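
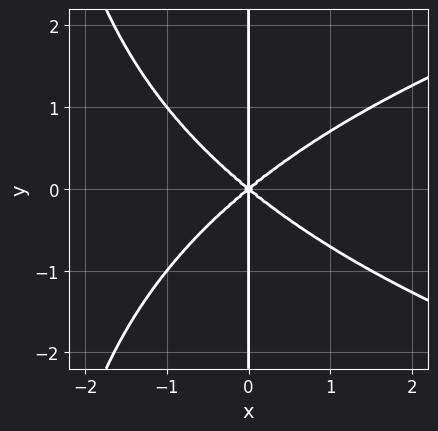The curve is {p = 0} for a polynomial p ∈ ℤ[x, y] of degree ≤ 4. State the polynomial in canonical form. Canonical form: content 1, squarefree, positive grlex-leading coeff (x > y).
x^2*y^2 - 2*x^3 + 3*x*y^2

1. deg p = 4. No degree-3 curve has this shape.
2. Symmetries: it's symmetric under y → −y, forcing even powers of y.
3. Checking where it meets the axes: it meets the x-axis at x = 0 (among the integer gridlines); the visible y-axis segment lies entirely on the curve.
4. Assembling these constraints gives the stated polynomial.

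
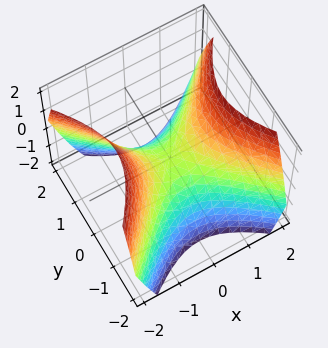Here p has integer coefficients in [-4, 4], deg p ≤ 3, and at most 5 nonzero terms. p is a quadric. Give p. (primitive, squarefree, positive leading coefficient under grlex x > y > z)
x^2 - y^2 - z

1. The degree is 2 — a hyperbolic paraboloid; a quadric.
2. Symmetries: it's symmetric under x → −x, forcing even powers of x; mirror symmetry y ↦ −y ⇒ only even powers of y.
3. Against the integer gridlines: it meets the z-axis at z = 0 (among the integer gridlines); one x-axis crossing is at x = 0.
4. Solving for integer coefficients yields p as stated.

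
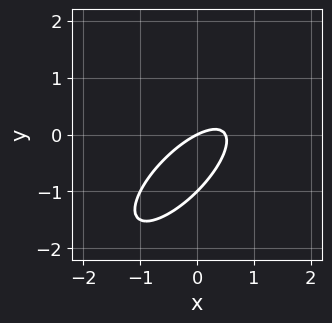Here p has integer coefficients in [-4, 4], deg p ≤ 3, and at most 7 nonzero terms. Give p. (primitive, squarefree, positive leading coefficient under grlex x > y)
1. Degree: the shape is more complex than any degree-1 curve, so deg p = 2.
2. From the axis intercepts and sections: it crosses the x-axis at the gridline x = 0; among the integer gridlines, it crosses the y-axis at y ∈ {-1, 0}.
3. These observations pin down the coefficients.

2*x^2 - 3*x*y + 2*y^2 - x + 2*y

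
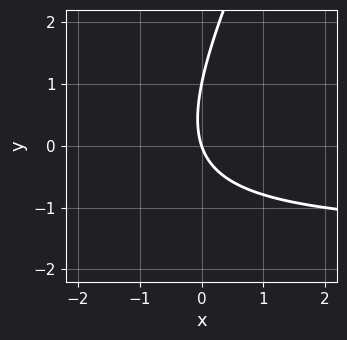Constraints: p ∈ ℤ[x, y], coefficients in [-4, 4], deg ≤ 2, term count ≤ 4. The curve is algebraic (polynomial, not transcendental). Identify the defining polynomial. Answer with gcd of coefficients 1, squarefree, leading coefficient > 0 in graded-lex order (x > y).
2*x*y - y^2 + 3*x + y

deg p = 2.
Against the integer gridlines: among the integer gridlines, it crosses the y-axis at y ∈ {0, 1}; it meets the x-axis at x = 0 (among the integer gridlines).
Matching integer coefficients to the picture gives p.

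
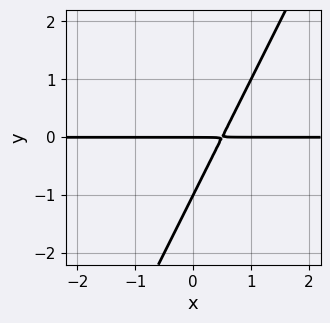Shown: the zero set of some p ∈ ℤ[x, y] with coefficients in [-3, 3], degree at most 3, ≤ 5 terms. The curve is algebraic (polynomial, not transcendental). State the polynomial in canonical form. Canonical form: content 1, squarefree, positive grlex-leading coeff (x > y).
deg p = 2.
Reading off the gridlines: every point of the x-axis in the box is on the curve; the y-axis gridline crossings are at y ∈ {-1, 0}.
Solving for integer coefficients yields p as stated.

2*x*y - y^2 - y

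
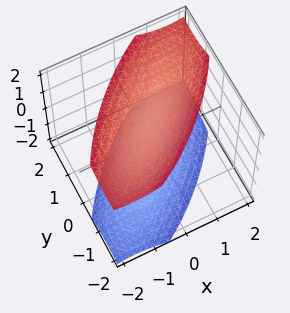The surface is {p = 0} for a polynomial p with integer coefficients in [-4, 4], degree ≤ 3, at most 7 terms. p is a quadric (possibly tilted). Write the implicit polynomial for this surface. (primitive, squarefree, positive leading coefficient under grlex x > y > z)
(a) The picture has 2 separate pieces. Treating them together as one polynomial.
(b) Degree: the shape is more complex than any degree-1 surface, so deg p = 2.
(c) Checking where it meets the axes: the surface avoids every integer y-axis point in the box; it misses every integer gridline on the x-axis.
(d) Putting this together gives p.

2*x^2 - 3*x*y + 2*y^2 - 2*z^2 + 3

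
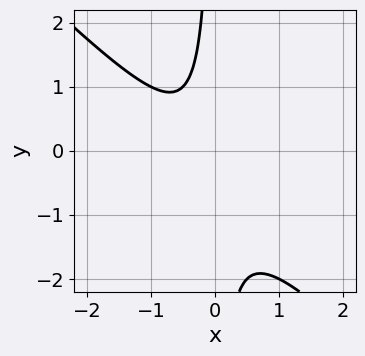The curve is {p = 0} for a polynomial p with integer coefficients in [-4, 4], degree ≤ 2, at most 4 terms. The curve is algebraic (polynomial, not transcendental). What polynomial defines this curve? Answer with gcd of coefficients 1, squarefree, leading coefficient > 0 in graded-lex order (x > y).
First, the degree is 2 — a generic line meets the curve in up to 2 points.
Next, reading off the gridlines: the curve avoids every integer y-axis point in the box; it misses every integer gridline on the x-axis.
Finally, fitting integer coefficients to these (and the overall shape) gives p.

2*x^2 + 2*x*y + x + 1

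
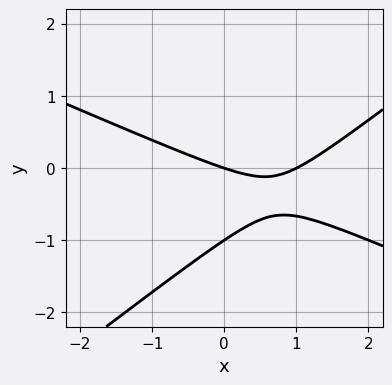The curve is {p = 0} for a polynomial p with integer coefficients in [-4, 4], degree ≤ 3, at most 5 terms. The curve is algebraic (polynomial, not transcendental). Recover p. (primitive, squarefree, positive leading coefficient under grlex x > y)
x^2 + x*y - 3*y^2 - x - 3*y

First, deg p = 2. No degree-1 curve has this shape.
Then, against the integer gridlines: the y-axis gridline crossings are at y ∈ {-1, 0}; the x-axis gridline crossings are at x ∈ {0, 1}.
Finally, assembling these constraints gives the stated polynomial.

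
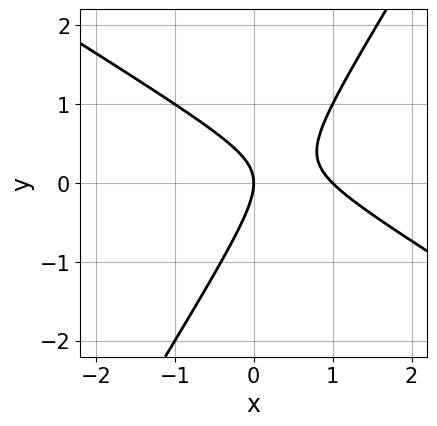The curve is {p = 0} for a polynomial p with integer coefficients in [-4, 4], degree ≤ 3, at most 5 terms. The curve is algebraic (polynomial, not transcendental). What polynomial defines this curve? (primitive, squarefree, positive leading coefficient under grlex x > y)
First, the degree is 2 — a generic line meets the curve in up to 2 points.
Then, checking where it meets the axes: among the integer gridlines, it crosses the x-axis at x ∈ {0, 1}; it crosses the y-axis at the gridline y = 0.
Finally, solving for integer coefficients yields p as stated.

x^2 + x*y - y^2 - x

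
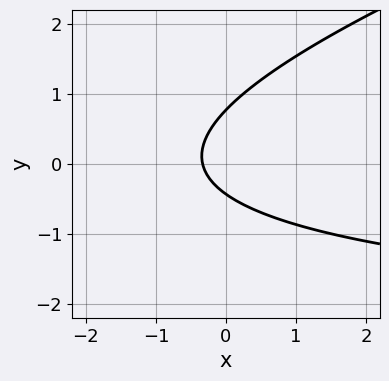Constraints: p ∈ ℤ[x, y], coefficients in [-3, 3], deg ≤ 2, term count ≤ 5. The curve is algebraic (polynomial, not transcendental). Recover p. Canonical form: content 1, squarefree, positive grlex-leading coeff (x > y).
x*y - 3*y^2 + 3*x + y + 1

First, the degree is 2 — no degree-1 curve has this shape.
Finally, the integer polynomial consistent with all of this is the stated p.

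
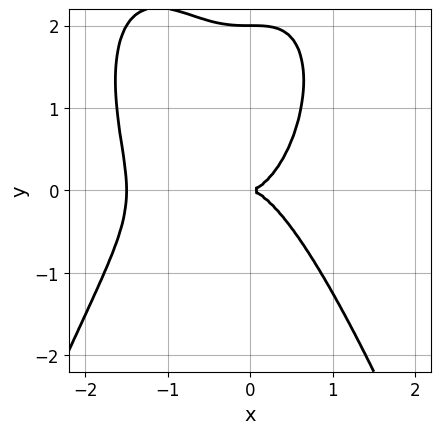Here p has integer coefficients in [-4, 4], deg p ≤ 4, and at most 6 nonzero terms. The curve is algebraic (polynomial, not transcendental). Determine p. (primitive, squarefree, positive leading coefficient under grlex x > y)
2*x^4 + 3*x^3 + y^3 - 2*y^2

(a) deg p = 4.
(b) Reading off the gridlines: the y-axis gridline crossings are at y ∈ {0, 2}; one x-axis crossing is at x = 0.
(c) Fitting integer coefficients to these (and the overall shape) gives p.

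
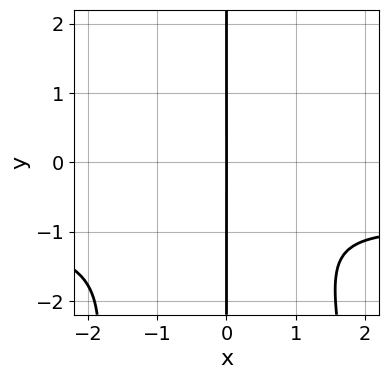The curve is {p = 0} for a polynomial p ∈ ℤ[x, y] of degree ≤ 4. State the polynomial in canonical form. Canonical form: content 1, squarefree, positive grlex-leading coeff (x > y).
(a) Degree: no degree-3 curve has this shape, so deg p = 4.
(b) Checking where it meets the axes: it crosses the x-axis at the gridline x = 0; the visible y-axis segment lies entirely on the curve.
(c) These observations pin down the coefficients.

3*x^3*y + 3*x^3 + 2*x*y^2 - x^2 + x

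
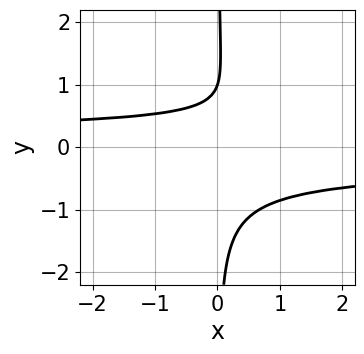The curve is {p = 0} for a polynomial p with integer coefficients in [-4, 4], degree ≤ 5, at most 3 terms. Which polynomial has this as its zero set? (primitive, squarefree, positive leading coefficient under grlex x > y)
deg p = 4. No degree-3 curve has this shape.
Observable constraints: one y-axis crossing is at y = 1; the curve avoids every integer x-axis point in the box.
Matching integer coefficients to the picture gives p.

3*x*y^3 - y + 1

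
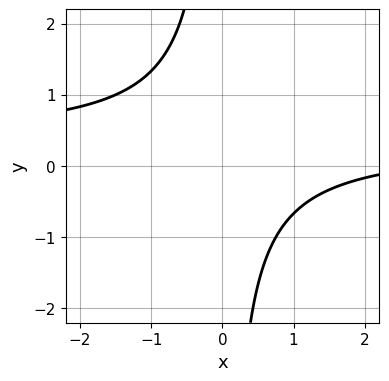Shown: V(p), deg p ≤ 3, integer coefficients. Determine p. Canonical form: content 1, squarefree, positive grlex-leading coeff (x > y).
3*x*y - x + 3

First, deg p = 2.
Then, from the axis intercepts and sections: no y-intercept at any integer in the box; it misses every integer gridline on the x-axis.
Finally, the integer polynomial consistent with all of this is the stated p.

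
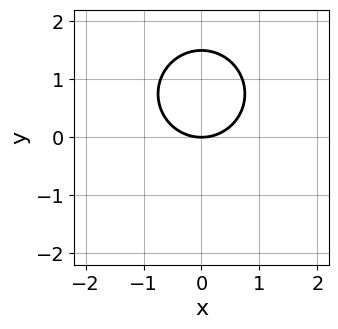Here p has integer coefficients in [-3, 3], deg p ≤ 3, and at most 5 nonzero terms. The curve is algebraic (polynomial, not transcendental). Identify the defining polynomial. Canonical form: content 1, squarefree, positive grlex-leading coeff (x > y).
2*x^2 + 2*y^2 - 3*y

First, degree: a generic line meets the curve in up to 2 points, so deg p = 2.
Then, symmetries: the x ↦ −x reflection is a symmetry, so x appears only in even powers.
Next, from the axis intercepts and sections: one y-axis crossing is at y = 0; it crosses the x-axis at the gridline x = 0.
Finally, solving for integer coefficients yields p as stated.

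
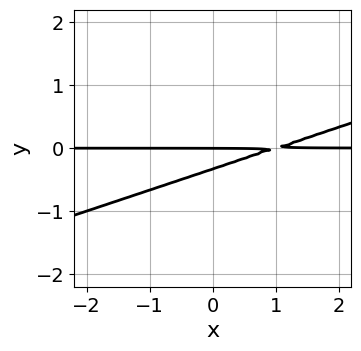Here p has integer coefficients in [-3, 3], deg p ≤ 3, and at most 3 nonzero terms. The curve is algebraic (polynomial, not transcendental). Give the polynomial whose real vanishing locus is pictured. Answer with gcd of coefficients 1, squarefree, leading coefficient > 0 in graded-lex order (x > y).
x*y - 3*y^2 - y

deg p = 2. The shape is more complex than any degree-1 curve.
Checking where it meets the axes: it meets the y-axis at y = 0 (among the integer gridlines); every point of the x-axis in the box is on the curve.
Together with the visible shape, these determine p as stated.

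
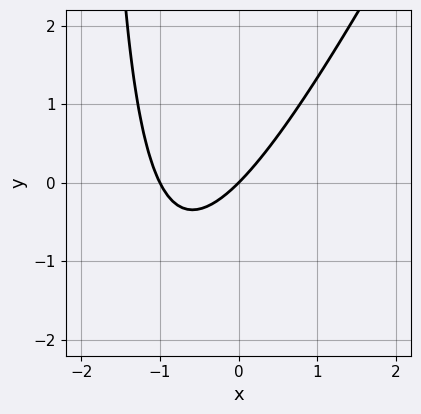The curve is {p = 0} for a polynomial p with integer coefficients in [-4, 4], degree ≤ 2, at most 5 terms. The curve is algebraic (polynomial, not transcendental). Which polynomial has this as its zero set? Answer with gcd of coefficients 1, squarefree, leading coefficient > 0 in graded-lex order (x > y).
deg p = 2. The shape is more complex than any degree-1 curve.
Against the integer gridlines: the x-axis gridline crossings are at x ∈ {-1, 0}; it crosses the y-axis at the gridline y = 0.
Solving for integer coefficients yields p as stated.

2*x^2 - x*y + 2*x - 2*y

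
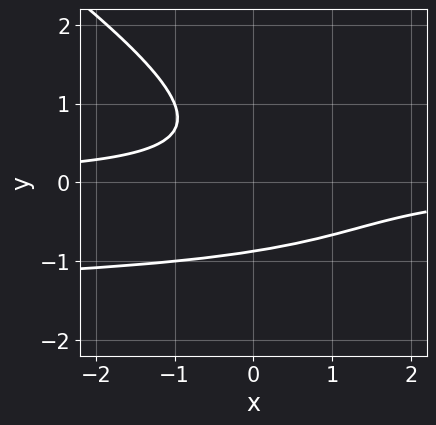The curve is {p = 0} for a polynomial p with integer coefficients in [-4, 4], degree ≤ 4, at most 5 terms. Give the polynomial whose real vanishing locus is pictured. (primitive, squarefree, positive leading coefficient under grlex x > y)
2*x*y^2 + 3*y^3 + 3*x*y + 2

The degree is 3 — no degree-2 curve has this shape.
From the visible intercepts: it misses every integer gridline on the x-axis.
Together with the visible shape, these determine p as stated.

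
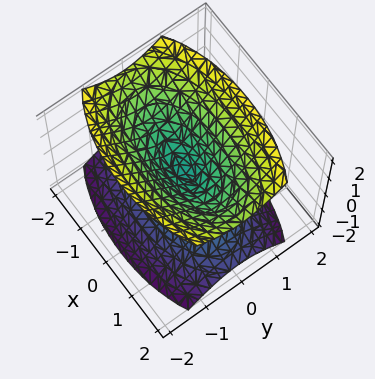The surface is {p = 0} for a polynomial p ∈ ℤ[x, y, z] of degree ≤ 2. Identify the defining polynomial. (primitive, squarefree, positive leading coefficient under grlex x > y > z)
x^2 + 3*y^2 - 2*z^2

First, there are 2 components.
Next, the degree is 2 — a double cone through the origin; a quadric.
Next, symmetries: it's symmetric under y → −y, forcing even powers of y; it's symmetric under z → −z, forcing even powers of z; it's symmetric under x → −x, forcing even powers of x.
Next, reading off the gridlines: it crosses the z-axis at the gridline z = 0; one x-axis crossing is at x = 0.
Finally, these observations pin down the coefficients.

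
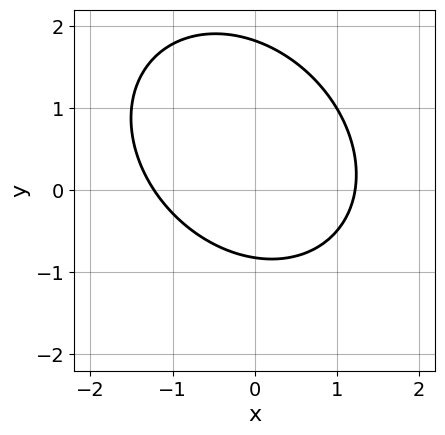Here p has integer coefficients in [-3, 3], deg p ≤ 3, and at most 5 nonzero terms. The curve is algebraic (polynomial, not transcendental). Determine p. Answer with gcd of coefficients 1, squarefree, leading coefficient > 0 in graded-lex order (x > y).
(a) deg p = 2.
(b) Matching integer coefficients to the picture gives p.

2*x^2 + x*y + 2*y^2 - 2*y - 3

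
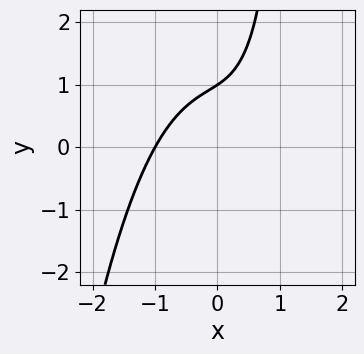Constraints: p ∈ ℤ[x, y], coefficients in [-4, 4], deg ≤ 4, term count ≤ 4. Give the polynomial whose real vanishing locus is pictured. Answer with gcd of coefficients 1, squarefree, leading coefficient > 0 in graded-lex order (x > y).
3*x^3 + 2*x*y - 3*y + 3

(a) The degree is 3 — a generic line meets the curve in up to 3 points.
(b) Against the integer gridlines: one x-axis crossing is at x = -1; one y-axis crossing is at y = 1.
(c) Fitting integer coefficients to these (and the overall shape) gives p.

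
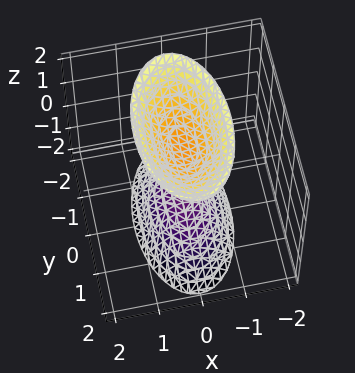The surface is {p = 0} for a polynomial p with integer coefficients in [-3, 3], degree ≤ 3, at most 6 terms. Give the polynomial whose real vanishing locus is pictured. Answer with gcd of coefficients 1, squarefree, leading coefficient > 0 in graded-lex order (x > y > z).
3*x^2 + y^2 - z^2 + 1

The picture has 2 separate pieces. Treating them together as one polynomial.
Degree: two separate bowl-shaped sheets opening away from each other; a quadric, so deg p = 2.
Symmetries: it's symmetric under z → −z, forcing even powers of z; the x ↦ −x reflection is a symmetry, so x appears only in even powers; it's symmetric under y → −y, forcing even powers of y.
From the axis intercepts and sections: the surface avoids every integer y-axis point in the box; the z-axis gridline crossings are at z ∈ {-1, 1}; it misses every integer gridline on the x-axis.
The integer polynomial consistent with all of this is the stated p.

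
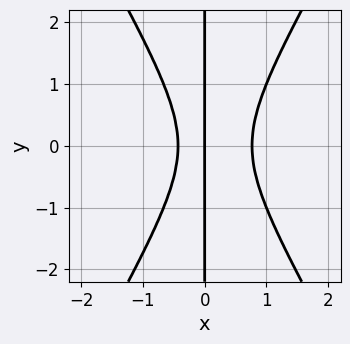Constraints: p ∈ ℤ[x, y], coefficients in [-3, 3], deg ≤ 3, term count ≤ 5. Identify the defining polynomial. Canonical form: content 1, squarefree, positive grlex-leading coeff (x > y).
(a) The degree is 3 — a generic line meets the curve in up to 3 points.
(b) Symmetries: the y ↦ −y reflection is a symmetry, so y appears only in even powers.
(c) From the visible intercepts: every point of the y-axis in the box is on the curve; it meets the x-axis at x = 0 (among the integer gridlines).
(d) These observations pin down the coefficients.

3*x^3 - x*y^2 - x^2 - x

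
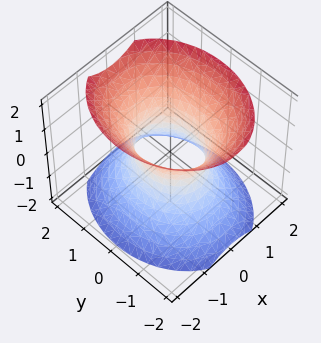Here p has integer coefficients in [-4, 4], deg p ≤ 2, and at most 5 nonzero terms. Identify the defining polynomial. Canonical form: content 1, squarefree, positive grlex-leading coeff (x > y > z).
1. Degree: an hourglass — one-sheet hyperboloid; a quadric, so deg p = 2.
2. Symmetries: it's symmetric under y → −y, forcing even powers of y; the x ↦ −x reflection is a symmetry, so x appears only in even powers; it's symmetric under z → −z, forcing even powers of z.
3. Reading off the gridlines: among the integer gridlines, it crosses the y-axis at y ∈ {-1, 1}; it misses every integer gridline on the z-axis.
4. Putting this together gives p.

3*x^2 + 2*y^2 - 2*z^2 - 2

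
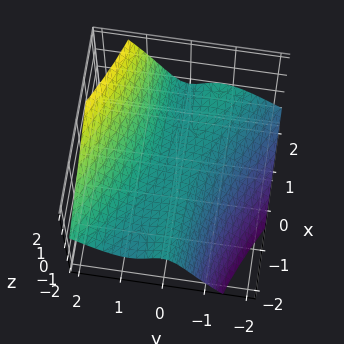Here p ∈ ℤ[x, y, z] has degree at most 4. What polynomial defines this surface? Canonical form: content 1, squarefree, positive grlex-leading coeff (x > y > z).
deg p = 3.
Against the integer gridlines: every point of the x-axis in the box is on the surface; one z-axis crossing is at z = 0; it crosses the y-axis at the gridline y = 0.
Solving for integer coefficients yields p as stated.

2*x*y^2 + 3*y^3 - 3*y^2*z - 2*z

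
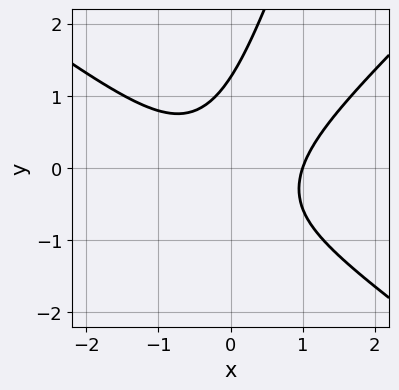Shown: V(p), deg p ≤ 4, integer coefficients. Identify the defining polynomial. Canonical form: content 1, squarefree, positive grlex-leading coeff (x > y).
2*x^3 - 3*x*y^2 + y^3 - 2*x*y - 2

(a) The degree is 3 — a generic line meets the curve in up to 3 points.
(b) From the visible intercepts: it meets the x-axis at x = 1 (among the integer gridlines).
(c) Together with the visible shape, these determine p as stated.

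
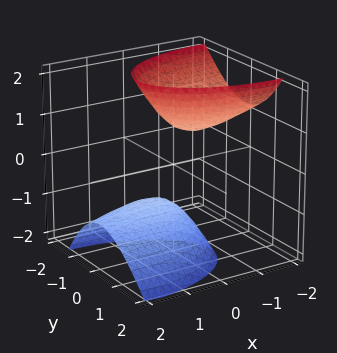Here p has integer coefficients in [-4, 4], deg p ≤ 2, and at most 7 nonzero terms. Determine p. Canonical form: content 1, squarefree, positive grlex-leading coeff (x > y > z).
I count 2 distinct pieces.
Degree: a generic line meets the surface in up to 2 points, so deg p = 2.
From the axis intercepts and sections: the surface avoids every integer x-axis point in the box; it misses every integer gridline on the y-axis.
Matching integer coefficients to the picture gives p.

x^2 + 2*x*z + 3*y^2 + y*z - z^2 + 1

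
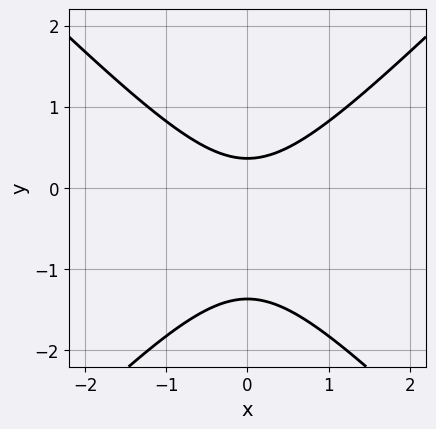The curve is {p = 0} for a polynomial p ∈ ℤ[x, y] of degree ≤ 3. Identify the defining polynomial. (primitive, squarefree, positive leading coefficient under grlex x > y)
2*x^2 - 2*y^2 - 2*y + 1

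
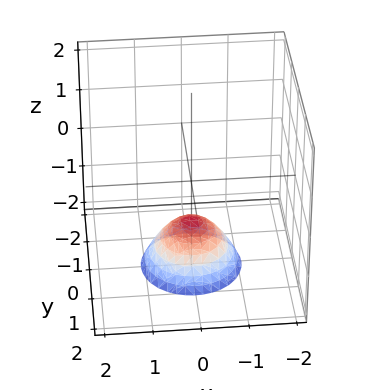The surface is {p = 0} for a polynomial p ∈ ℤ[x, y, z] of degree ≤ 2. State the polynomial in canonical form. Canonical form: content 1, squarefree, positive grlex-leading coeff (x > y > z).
(a) Degree: no degree-1 surface has this shape, so deg p = 2.
(b) Symmetries: rotational symmetry about the z-axis ⇒ p depends on x, y only through x² + y².
(c) Checking where it meets the axes: no x-intercept at any integer in the box; the surface avoids every integer y-axis point in the box.
(d) Assembling these constraints gives the stated polynomial. Check: (0, 0, -1) on the z-axis lies on the surface, and p(0, 0, -1) = 0. ✓

x^2 + y^2 + z + 1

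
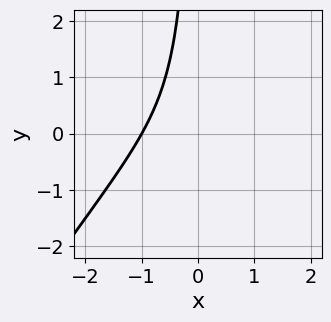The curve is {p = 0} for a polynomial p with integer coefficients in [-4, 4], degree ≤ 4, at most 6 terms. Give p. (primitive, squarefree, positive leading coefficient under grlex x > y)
3*x^3 - 2*x^2*y + 3*x*y + 3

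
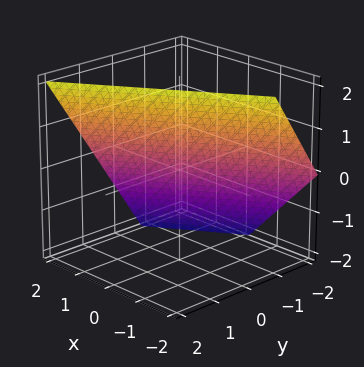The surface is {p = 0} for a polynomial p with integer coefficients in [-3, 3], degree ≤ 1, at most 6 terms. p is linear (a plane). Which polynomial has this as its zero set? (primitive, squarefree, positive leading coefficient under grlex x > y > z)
2*x - 3*y + 2*z - 2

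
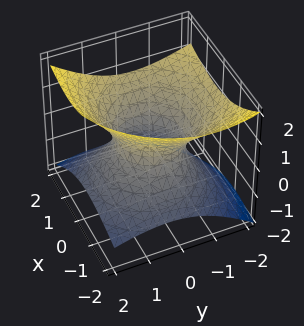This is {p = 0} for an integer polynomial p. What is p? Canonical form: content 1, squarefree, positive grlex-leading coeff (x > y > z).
First, degree: a generic line meets the surface in up to 2 points, so deg p = 2.
Next, against the integer gridlines: no z-intercept at any integer in the box; among the integer gridlines, it crosses the y-axis at y ∈ {-1, 1}; among the integer gridlines, it crosses the x-axis at x ∈ {-1, 1}.
Finally, matching integer coefficients to the picture gives p.

x^2 - x*z + y^2 + y*z - 2*z^2 - 1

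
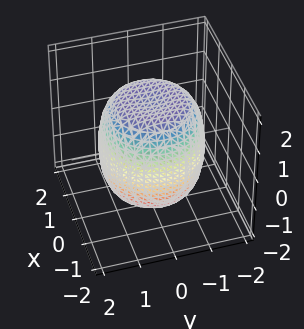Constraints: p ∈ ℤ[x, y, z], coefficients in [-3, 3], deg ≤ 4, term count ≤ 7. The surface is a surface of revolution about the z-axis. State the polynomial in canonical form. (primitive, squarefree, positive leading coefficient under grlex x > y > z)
x^4 + 2*x^2*y^2 + y^4 - x^2 - y^2 + z^2 - 2

1. Degree: the shape is more complex than any degree-3 surface, so deg p = 4.
2. Symmetries: the surface is invariant under rotation about z: p = q(x² + y², z).
3. From the visible intercepts: a circular section at z = 0 has radius between 1 and 2.
4. Fitting integer coefficients to these (and the overall shape) gives p.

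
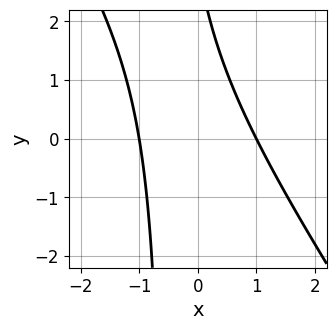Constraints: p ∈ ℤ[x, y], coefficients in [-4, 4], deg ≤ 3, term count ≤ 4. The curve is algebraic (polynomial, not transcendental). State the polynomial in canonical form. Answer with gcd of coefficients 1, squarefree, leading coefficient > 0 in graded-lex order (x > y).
(a) Degree: the shape is more complex than any degree-1 curve, so deg p = 2.
(b) Against the integer gridlines: the x-axis gridline crossings are at x ∈ {-1, 1}; the curve avoids every integer y-axis point in the box.
(c) Fitting integer coefficients to these (and the overall shape) gives p.

3*x^2 + 2*x*y + y - 3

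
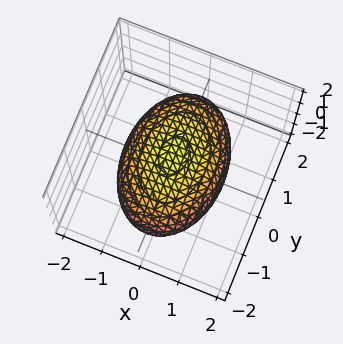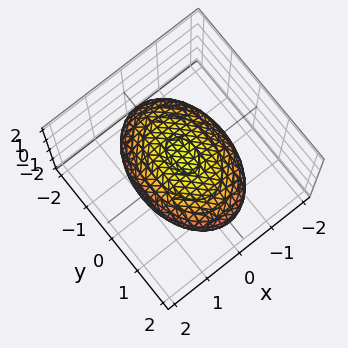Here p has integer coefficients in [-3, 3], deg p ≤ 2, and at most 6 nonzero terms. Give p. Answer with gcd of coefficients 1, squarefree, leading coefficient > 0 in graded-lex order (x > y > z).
deg p = 2.
Symmetries: it's symmetric under y → −y, forcing even powers of y; mirror symmetry z ↦ −z ⇒ only even powers of z; mirror symmetry x ↦ −x ⇒ only even powers of x.
From the visible intercepts: among the integer gridlines, it crosses the z-axis at z ∈ {-1, 1}.
Assembling these constraints gives the stated polynomial.

2*x^2 + y^2 + 3*z^2 - 3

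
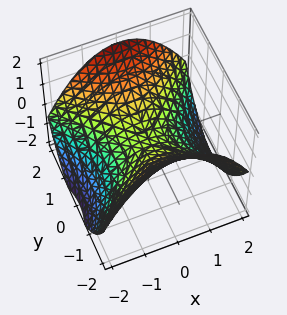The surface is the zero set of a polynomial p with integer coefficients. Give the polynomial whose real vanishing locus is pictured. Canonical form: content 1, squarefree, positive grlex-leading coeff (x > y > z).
x^2 - y^2 + 2*z

deg p = 2.
Symmetries: it's symmetric under y → −y, forcing even powers of y; it's symmetric under x → −x, forcing even powers of x.
Reading off the gridlines: it meets the y-axis at y = 0 (among the integer gridlines); it crosses the x-axis at the gridline x = 0; it meets the z-axis at z = 0 (among the integer gridlines).
Together with the visible shape, these determine p as stated.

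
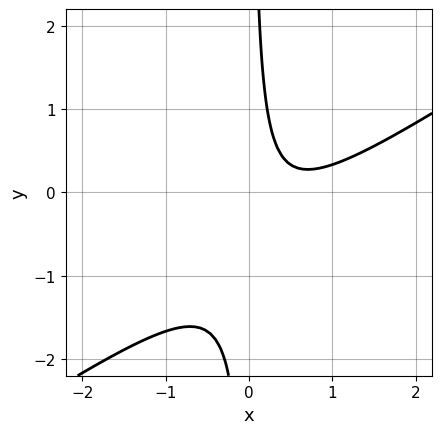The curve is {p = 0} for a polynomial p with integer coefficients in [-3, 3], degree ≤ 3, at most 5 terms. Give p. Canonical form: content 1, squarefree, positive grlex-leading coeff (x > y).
2*x^2 - 3*x*y - 2*x + 1

deg p = 2.
Checking where it meets the axes: it misses every integer gridline on the y-axis; it misses every integer gridline on the x-axis.
Fitting integer coefficients to these (and the overall shape) gives p.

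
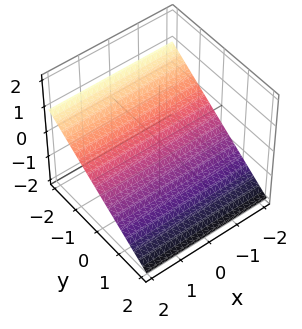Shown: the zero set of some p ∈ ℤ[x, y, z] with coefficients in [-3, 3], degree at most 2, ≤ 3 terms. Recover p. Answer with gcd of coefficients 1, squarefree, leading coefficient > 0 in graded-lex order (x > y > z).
2*y + 3*z + 2

(a) The degree is 1 — the surface is flat (a plane).
(b) From the axis intercepts and sections: it meets the y-axis at y = -1 (among the integer gridlines); the surface avoids every integer x-axis point in the box.
(c) Putting this together gives p.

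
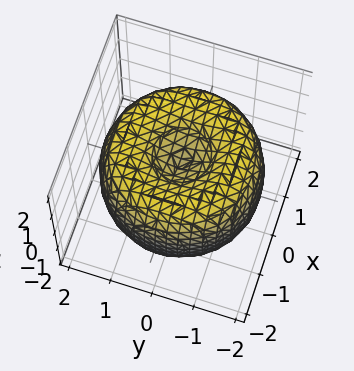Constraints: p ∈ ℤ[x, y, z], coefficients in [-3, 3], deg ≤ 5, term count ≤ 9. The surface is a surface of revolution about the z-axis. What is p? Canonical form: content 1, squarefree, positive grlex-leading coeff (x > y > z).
x^4 + 2*x^2*y^2 + y^4 - 3*x^2 - 3*y^2 + 2*z^2 - 1

First, degree: the shape is more complex than any degree-3 surface, so deg p = 4.
Then, by symmetry, every cross-section ⟂ z is a circle, so x, y appear only via x² + y².
Then, observable constraints: a circular section at z = -1 has radius between 0 and 1.
Finally, these observations pin down the coefficients.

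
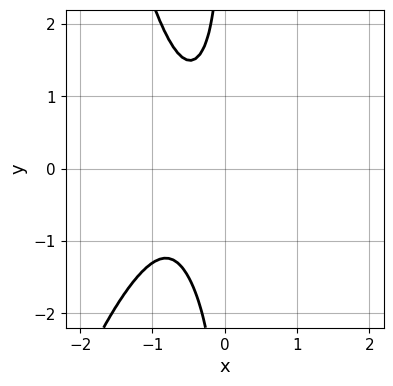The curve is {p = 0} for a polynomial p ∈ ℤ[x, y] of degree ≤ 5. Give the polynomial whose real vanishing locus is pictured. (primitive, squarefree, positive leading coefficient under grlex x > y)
Degree: the shape is more complex than any degree-3 curve, so deg p = 4.
From the visible intercepts: it misses every integer gridline on the y-axis; no x-intercept at any integer in the box.
Assembling these constraints gives the stated polynomial.

2*x^4 + 2*x^2*y + x*y^2 + x*y + 1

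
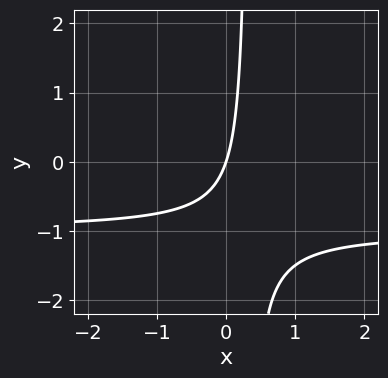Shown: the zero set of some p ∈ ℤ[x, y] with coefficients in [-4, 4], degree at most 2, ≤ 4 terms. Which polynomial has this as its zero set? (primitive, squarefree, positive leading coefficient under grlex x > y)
(a) The degree is 2 — the shape is more complex than any degree-1 curve.
(b) Reading off the gridlines: it meets the x-axis at x = 0 (among the integer gridlines); it meets the y-axis at y = 0 (among the integer gridlines).
(c) Putting this together gives p.

3*x*y + 3*x - y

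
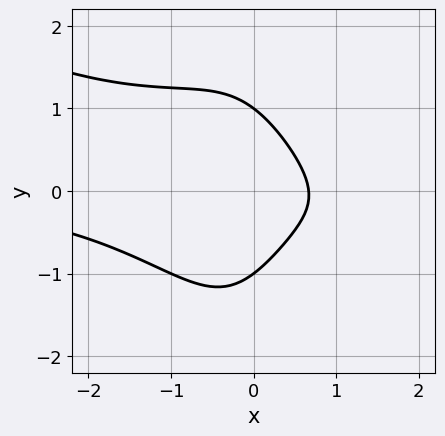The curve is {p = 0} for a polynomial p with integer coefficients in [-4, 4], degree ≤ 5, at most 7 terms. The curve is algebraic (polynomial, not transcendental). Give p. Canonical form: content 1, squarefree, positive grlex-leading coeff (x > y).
x^3*y + 2*x^2*y^2 + 2*y^2 + 3*x - 2

First, degree: a generic line meets the curve in up to 4 points, so deg p = 4.
Next, observable constraints: the y-axis gridline crossings are at y ∈ {-1, 1}.
Finally, putting this together gives p.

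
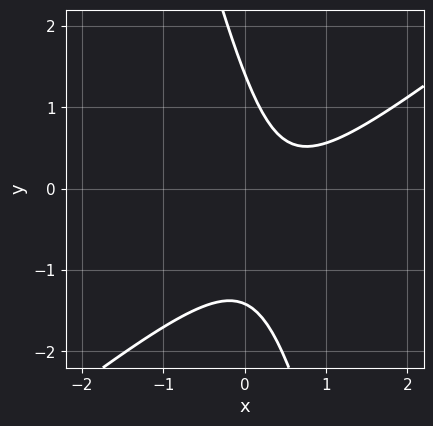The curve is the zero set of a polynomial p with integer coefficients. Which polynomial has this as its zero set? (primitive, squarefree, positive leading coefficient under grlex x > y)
3*x^2 - 3*x*y - y^2 - 3*x + 2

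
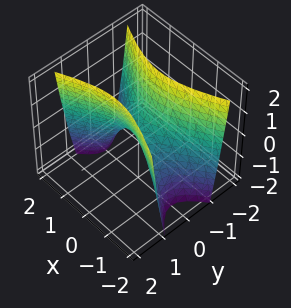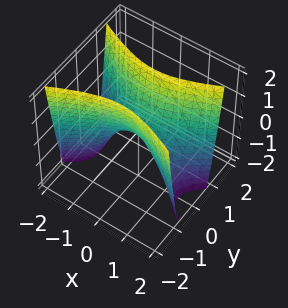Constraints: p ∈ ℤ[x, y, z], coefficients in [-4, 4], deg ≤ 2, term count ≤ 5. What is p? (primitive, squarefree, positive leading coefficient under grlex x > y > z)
The degree is 2 — a saddle surface; a quadric.
Symmetries: mirror symmetry x ↦ −x ⇒ only even powers of x; mirror symmetry y ↦ −y ⇒ only even powers of y.
Checking where it meets the axes: it meets the x-axis at x = 0 (among the integer gridlines); one y-axis crossing is at y = 0; it meets the z-axis at z = 0 (among the integer gridlines).
Fitting integer coefficients to these (and the overall shape) gives p.

x^2 - 3*y^2 + z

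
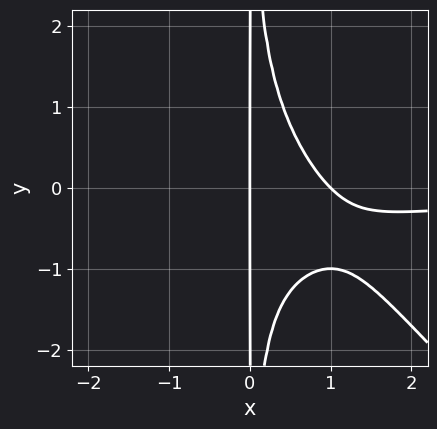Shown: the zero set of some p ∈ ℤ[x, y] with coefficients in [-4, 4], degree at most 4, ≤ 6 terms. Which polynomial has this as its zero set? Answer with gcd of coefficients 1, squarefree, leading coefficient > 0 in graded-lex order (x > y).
x^3*y + x^2*y^2 + x^2 - x

Degree: a generic line meets the curve in up to 4 points, so deg p = 4.
Checking where it meets the axes: the x-axis gridline crossings are at x ∈ {0, 1}; the visible y-axis segment lies entirely on the curve.
The integer polynomial consistent with all of this is the stated p.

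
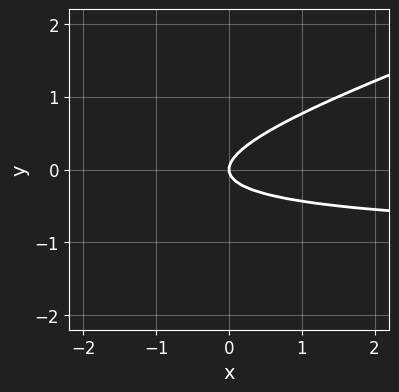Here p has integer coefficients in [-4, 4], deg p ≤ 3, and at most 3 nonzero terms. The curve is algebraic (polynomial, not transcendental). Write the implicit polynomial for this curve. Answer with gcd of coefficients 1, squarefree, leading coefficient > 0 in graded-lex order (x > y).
x*y - 3*y^2 + x

First, deg p = 2. No degree-1 curve has this shape.
Next, against the integer gridlines: it meets the y-axis at y = 0 (among the integer gridlines); one x-axis crossing is at x = 0.
Finally, solving for integer coefficients yields p as stated.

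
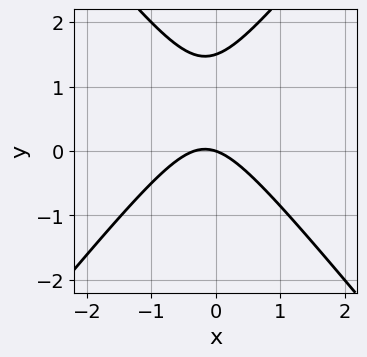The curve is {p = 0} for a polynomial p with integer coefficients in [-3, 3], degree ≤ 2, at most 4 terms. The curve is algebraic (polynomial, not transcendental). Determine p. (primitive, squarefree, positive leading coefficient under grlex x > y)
1. Degree: a generic line meets the curve in up to 2 points, so deg p = 2.
2. Checking where it meets the axes: it crosses the x-axis at the gridline x = 0; it crosses the y-axis at the gridline y = 0.
3. Together with the visible shape, these determine p as stated.

3*x^2 - 2*y^2 + x + 3*y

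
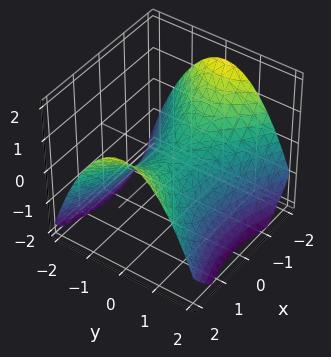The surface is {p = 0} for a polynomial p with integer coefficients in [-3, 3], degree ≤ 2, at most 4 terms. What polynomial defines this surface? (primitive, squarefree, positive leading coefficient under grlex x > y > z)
deg p = 2. A hyperbolic paraboloid; a quadric.
Symmetries: the y ↦ −y reflection is a symmetry, so y appears only in even powers; the x ↦ −x reflection is a symmetry, so x appears only in even powers.
From the axis intercepts and sections: it crosses the x-axis at the gridline x = 0; it crosses the y-axis at the gridline y = 0; it meets the z-axis at z = 0 (among the integer gridlines).
Solving for integer coefficients yields p as stated.

x^2 - 2*y^2 - 3*z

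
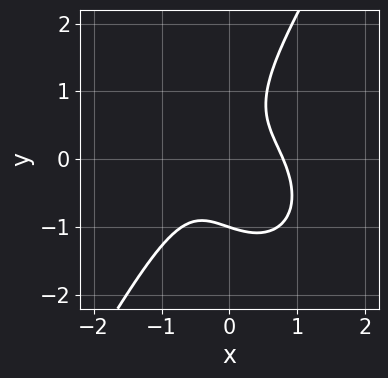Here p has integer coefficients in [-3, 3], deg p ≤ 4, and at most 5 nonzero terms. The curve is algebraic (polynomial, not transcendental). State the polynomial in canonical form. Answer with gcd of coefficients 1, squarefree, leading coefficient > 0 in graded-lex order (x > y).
1. deg p = 3.
2. Reading off the gridlines: it crosses the y-axis at the gridline y = -1.
3. Matching integer coefficients to the picture gives p.

2*x^3 + x*y^2 - y^3 + 2*x*y - 1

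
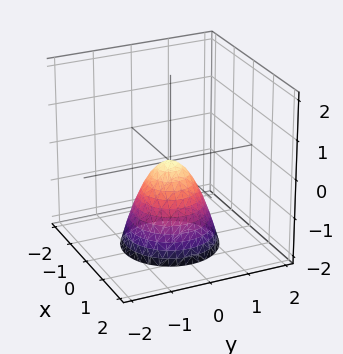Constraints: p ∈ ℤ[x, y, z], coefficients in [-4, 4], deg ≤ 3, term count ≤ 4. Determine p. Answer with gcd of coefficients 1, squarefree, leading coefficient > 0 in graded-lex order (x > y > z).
3*x^2 + 3*y^2 + 2*z

First, the degree is 2 — a paraboloid; a quadric.
Then, symmetry: the surface is invariant under rotation about z: p = q(x² + y², z).
Then, observable constraints: it crosses the z-axis at the gridline z = 0; a circular section at z = -1 has radius between 0 and 1; it crosses the y-axis at the gridline y = 0.
Finally, together with the visible shape, these determine p as stated.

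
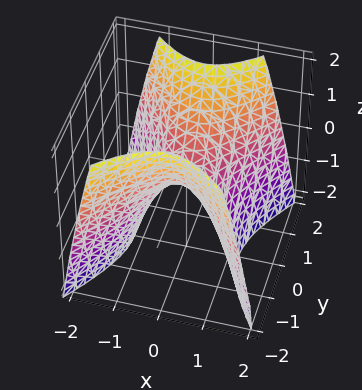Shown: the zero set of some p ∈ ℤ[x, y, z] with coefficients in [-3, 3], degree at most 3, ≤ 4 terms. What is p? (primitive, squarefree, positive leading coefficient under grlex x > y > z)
3*x^2 - 2*y^2 + 2*z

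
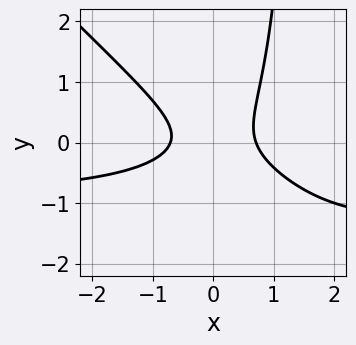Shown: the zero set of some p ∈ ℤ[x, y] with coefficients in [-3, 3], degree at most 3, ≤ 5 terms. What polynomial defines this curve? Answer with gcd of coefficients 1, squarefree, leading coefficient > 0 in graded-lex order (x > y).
2*x^2*y + 2*x*y^2 + 2*x^2 - 3*y^2 - 1

1. deg p = 3. A generic line meets the curve in up to 3 points.
2. Against the integer gridlines: the curve avoids every integer y-axis point in the box.
3. Fitting integer coefficients to these (and the overall shape) gives p.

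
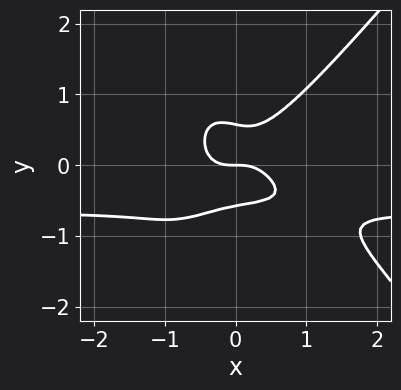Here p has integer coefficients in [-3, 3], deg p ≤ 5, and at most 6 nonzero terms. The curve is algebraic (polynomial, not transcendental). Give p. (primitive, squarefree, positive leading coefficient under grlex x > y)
3*x^3*y - 2*x*y^3 + 2*x^3 - 3*y^3 + y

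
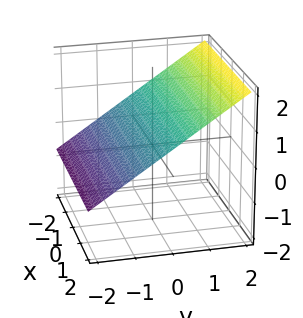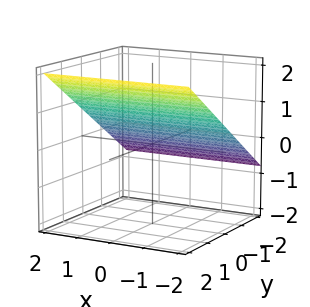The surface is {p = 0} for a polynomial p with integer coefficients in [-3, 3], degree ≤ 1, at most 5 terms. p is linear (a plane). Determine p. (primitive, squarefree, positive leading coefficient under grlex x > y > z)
2*y - 3*z + 2

First, deg p = 1. The surface is flat (a plane).
Next, reading off the gridlines: the surface avoids every integer x-axis point in the box; it crosses the y-axis at the gridline y = -1.
Finally, solving for integer coefficients yields p as stated.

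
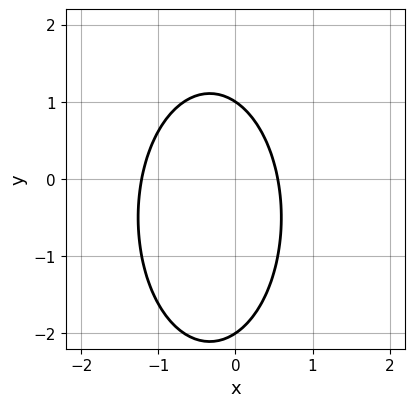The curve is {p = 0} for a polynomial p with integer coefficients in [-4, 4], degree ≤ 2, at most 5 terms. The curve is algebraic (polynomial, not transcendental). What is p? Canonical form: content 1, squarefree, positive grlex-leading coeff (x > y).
Degree: no degree-1 curve has this shape, so deg p = 2.
Observable constraints: the y-axis gridline crossings are at y ∈ {-2, 1}.
Together with the visible shape, these determine p as stated.

3*x^2 + y^2 + 2*x + y - 2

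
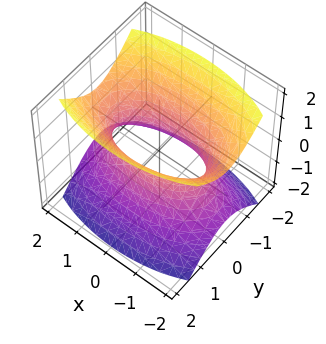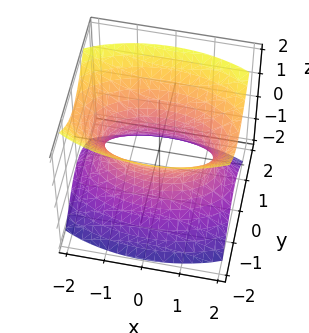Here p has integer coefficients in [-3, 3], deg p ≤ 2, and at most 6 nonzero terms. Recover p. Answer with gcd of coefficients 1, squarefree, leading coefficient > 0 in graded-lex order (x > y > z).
x^2 + 3*y^2 - 2*z^2 - 2

(a) deg p = 2. An hourglass — one-sheet hyperboloid; a quadric.
(b) Symmetries: it's symmetric under x → −x, forcing even powers of x; it's symmetric under z → −z, forcing even powers of z; the y ↦ −y reflection is a symmetry, so y appears only in even powers.
(c) Checking where it meets the axes: no z-intercept at any integer in the box.
(d) The integer polynomial consistent with all of this is the stated p.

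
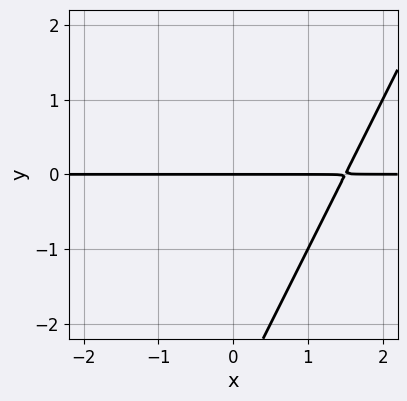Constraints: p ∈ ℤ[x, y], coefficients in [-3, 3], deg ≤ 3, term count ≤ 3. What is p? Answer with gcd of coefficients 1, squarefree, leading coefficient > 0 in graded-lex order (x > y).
(a) The degree is 2 — the shape is more complex than any degree-1 curve.
(b) Observable constraints: one y-axis crossing is at y = 0; every point of the x-axis in the box is on the curve.
(c) Assembling these constraints gives the stated polynomial.

2*x*y - y^2 - 3*y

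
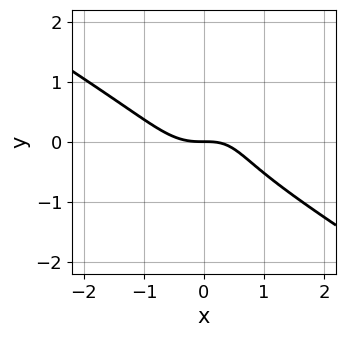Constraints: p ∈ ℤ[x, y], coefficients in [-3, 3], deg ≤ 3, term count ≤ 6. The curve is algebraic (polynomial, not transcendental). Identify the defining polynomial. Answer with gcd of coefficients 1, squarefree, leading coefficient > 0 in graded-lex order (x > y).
2*x^3 + 2*x^2*y + 3*y^3 - x*y + 2*y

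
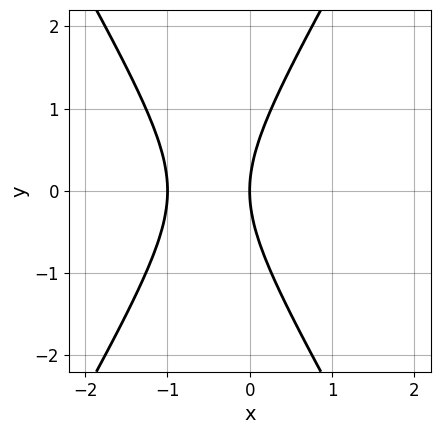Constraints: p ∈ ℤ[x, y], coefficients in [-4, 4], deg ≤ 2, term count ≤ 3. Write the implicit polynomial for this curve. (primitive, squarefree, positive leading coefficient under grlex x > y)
3*x^2 - y^2 + 3*x

(a) Degree: a generic line meets the curve in up to 2 points, so deg p = 2.
(b) Symmetries: it's symmetric under y → −y, forcing even powers of y.
(c) From the visible intercepts: among the integer gridlines, it crosses the x-axis at x ∈ {-1, 0}; one y-axis crossing is at y = 0.
(d) These observations pin down the coefficients.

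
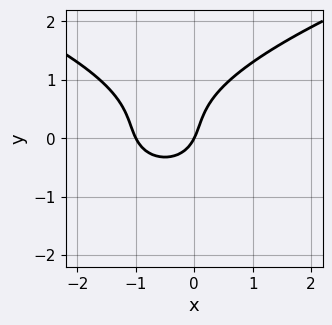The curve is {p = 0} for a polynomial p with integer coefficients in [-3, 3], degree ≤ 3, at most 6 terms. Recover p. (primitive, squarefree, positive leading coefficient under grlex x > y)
2*y^3 - 2*x^2 - y^2 - 2*x + y

First, degree: no degree-2 curve has this shape, so deg p = 3.
Next, observable constraints: one y-axis crossing is at y = 0; among the integer gridlines, it crosses the x-axis at x ∈ {-1, 0}.
Finally, matching integer coefficients to the picture gives p.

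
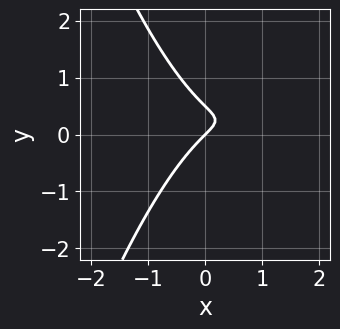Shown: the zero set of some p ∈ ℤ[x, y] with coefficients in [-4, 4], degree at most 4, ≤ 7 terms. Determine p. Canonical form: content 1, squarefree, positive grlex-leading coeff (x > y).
2*x^3 - 2*x^2 + 2*y^2 + x - y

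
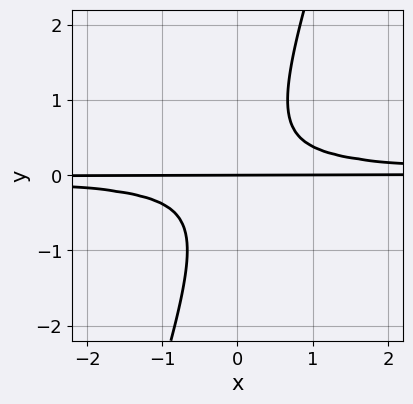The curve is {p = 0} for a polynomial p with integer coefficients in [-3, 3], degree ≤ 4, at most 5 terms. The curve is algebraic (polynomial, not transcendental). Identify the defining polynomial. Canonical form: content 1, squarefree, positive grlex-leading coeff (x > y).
1. Degree: the shape is more complex than any degree-2 curve, so deg p = 3.
2. Against the integer gridlines: every point of the x-axis in the box is on the curve; it crosses the y-axis at the gridline y = 0.
3. The integer polynomial consistent with all of this is the stated p.

3*x*y^2 - y^3 - y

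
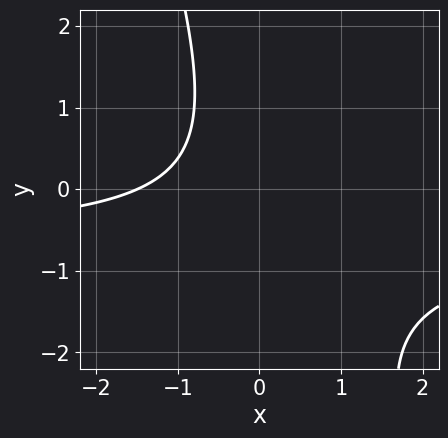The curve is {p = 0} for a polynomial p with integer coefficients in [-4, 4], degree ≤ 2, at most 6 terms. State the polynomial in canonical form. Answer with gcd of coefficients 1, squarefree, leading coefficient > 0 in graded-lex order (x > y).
First, degree: a generic line meets the curve in up to 2 points, so deg p = 2.
Then, observable constraints: the curve avoids every integer y-axis point in the box.
Finally, assembling these constraints gives the stated polynomial.

3*x*y + y^2 + 2*x + 3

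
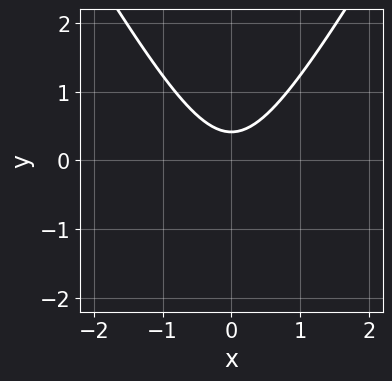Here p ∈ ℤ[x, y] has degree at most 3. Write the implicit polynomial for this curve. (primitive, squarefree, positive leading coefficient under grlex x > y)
3*x^2 - y^2 - 2*y + 1

(a) Degree: no degree-1 curve has this shape, so deg p = 2.
(b) Symmetries: the x ↦ −x reflection is a symmetry, so x appears only in even powers.
(c) From the axis intercepts and sections: it misses every integer gridline on the x-axis.
(d) These observations pin down the coefficients.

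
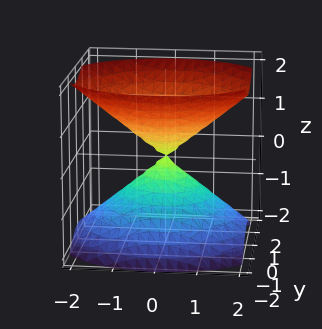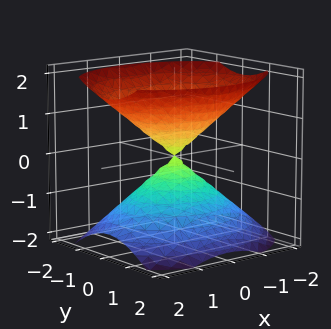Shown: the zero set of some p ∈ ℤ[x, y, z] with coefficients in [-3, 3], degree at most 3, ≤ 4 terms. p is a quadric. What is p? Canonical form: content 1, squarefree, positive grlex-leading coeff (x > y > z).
2*x^2 + 3*y^2 - 3*z^2

First, there are 2 components. They look like related sheets of one shape, so recover p as a whole.
Then, degree: a double cone through the origin; a quadric, so deg p = 2.
Then, symmetries: mirror symmetry y ↦ −y ⇒ only even powers of y; it's symmetric under z → −z, forcing even powers of z; mirror symmetry x ↦ −x ⇒ only even powers of x.
Next, reading off the gridlines: it crosses the y-axis at the gridline y = 0; it crosses the z-axis at the gridline z = 0.
Finally, putting this together gives p.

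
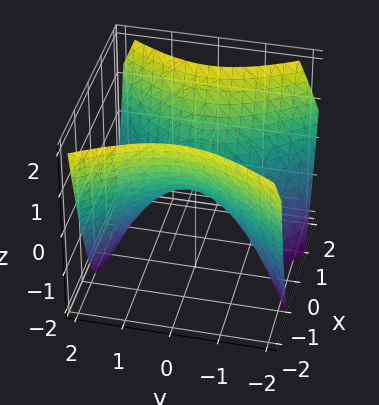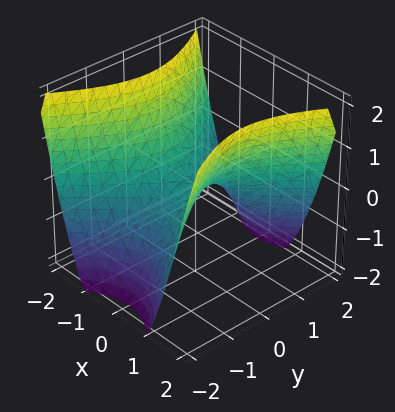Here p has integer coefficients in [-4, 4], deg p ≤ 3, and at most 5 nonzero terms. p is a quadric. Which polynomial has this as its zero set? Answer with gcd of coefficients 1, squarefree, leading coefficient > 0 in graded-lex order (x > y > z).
3*x^2 - 2*y^2 - 3*z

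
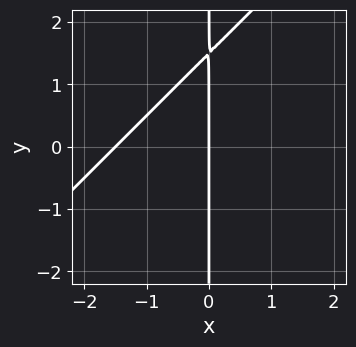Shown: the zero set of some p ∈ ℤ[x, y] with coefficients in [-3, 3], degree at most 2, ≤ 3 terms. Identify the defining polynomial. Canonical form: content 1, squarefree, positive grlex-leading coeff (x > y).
First, the degree is 2 — the shape is more complex than any degree-1 curve.
Then, observable constraints: every point of the y-axis in the box is on the curve; it meets the x-axis at x = 0 (among the integer gridlines).
Finally, together with the visible shape, these determine p as stated.

2*x^2 - 2*x*y + 3*x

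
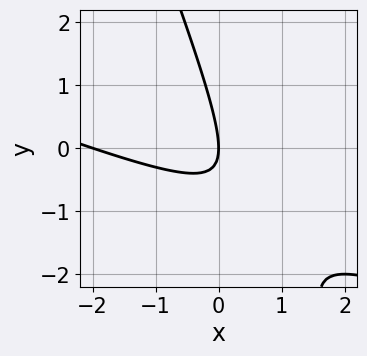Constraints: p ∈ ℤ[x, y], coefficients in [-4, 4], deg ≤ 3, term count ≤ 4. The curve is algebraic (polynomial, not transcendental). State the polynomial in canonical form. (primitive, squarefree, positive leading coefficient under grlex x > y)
First, deg p = 2. The shape is more complex than any degree-1 curve.
Next, checking where it meets the axes: among the integer gridlines, it crosses the x-axis at x ∈ {-2, 0}; one y-axis crossing is at y = 0.
Finally, solving for integer coefficients yields p as stated.

x^2 + 3*x*y + y^2 + 2*x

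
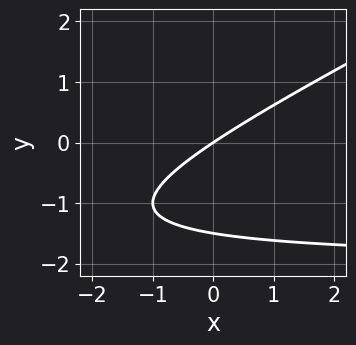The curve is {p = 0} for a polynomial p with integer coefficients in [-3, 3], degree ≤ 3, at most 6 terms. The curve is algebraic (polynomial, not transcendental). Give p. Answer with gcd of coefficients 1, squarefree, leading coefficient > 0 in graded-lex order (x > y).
x*y - 2*y^2 + 2*x - 3*y

First, the degree is 2 — a generic line meets the curve in up to 2 points.
Next, reading off the gridlines: it meets the y-axis at y = 0 (among the integer gridlines); one x-axis crossing is at x = 0.
Finally, together with the visible shape, these determine p as stated.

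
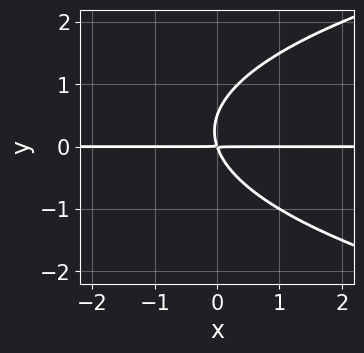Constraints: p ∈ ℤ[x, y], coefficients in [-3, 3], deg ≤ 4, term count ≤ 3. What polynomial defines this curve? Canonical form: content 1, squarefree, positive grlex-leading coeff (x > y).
deg p = 3. No degree-2 curve has this shape.
Observable constraints: the visible x-axis segment lies entirely on the curve.
These observations pin down the coefficients.

2*y^3 - 3*x*y - y^2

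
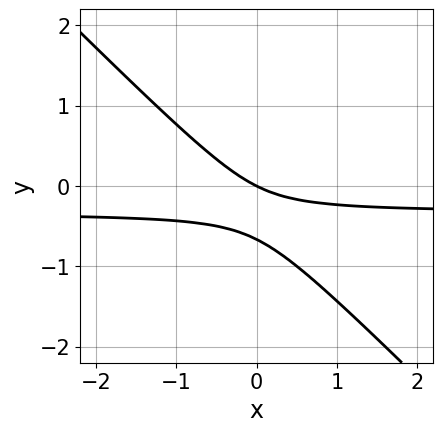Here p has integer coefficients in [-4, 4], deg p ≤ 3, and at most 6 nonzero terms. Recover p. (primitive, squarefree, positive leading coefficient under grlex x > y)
3*x*y + 3*y^2 + x + 2*y

First, the degree is 2 — no degree-1 curve has this shape.
Next, against the integer gridlines: one y-axis crossing is at y = 0; one x-axis crossing is at x = 0.
Finally, putting this together gives p.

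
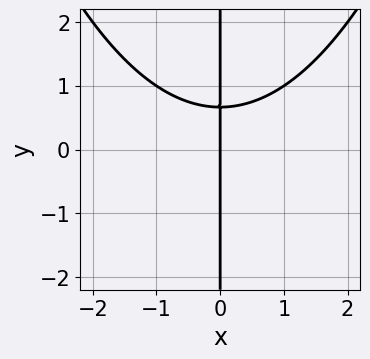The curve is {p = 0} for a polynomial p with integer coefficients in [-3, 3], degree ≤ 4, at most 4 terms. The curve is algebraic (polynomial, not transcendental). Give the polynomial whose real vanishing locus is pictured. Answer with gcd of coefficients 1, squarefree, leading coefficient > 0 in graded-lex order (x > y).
x^3 - 3*x*y + 2*x

deg p = 3.
Against the integer gridlines: the visible y-axis segment lies entirely on the curve; it crosses the x-axis at the gridline x = 0.
Assembling these constraints gives the stated polynomial.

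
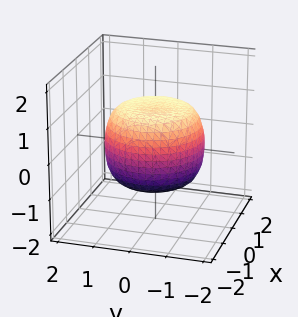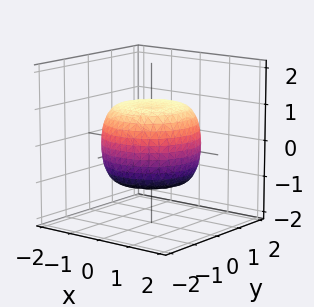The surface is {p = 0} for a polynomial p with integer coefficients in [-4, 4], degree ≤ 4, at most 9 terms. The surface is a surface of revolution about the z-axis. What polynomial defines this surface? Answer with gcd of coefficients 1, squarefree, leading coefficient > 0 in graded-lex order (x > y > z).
2*x^4 + 4*x^2*y^2 + 2*y^4 - 2*x^2 - 2*y^2 + 3*z^2 - 3

First, the degree is 4 — no degree-3 surface has this shape.
Then, symmetries: rotational symmetry about the z-axis ⇒ p depends on x, y only through x² + y².
Next, reading off the gridlines: among the integer gridlines, it crosses the z-axis at z ∈ {-1, 1}; a circular section at z = -1 has radius exactly 1.
Finally, putting this together gives p.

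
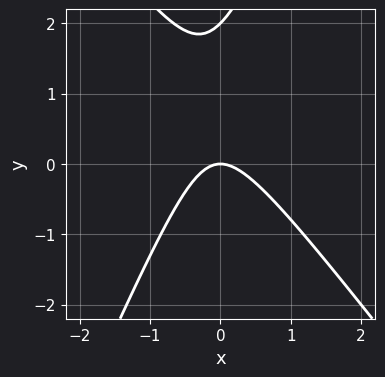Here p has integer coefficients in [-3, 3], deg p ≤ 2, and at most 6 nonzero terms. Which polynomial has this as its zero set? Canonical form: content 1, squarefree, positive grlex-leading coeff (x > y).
1. The degree is 2 — a generic line meets the curve in up to 2 points.
2. Checking where it meets the axes: one x-axis crossing is at x = 0; the y-axis gridline crossings are at y ∈ {0, 2}.
3. These observations pin down the coefficients.

3*x^2 + x*y - y^2 + 2*y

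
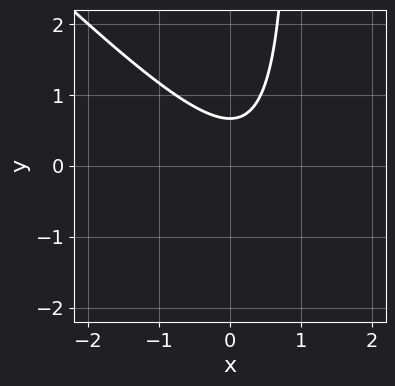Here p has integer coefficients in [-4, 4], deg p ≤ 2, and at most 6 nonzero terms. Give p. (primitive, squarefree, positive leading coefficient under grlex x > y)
3*x^2 + 3*x*y - 2*x - 3*y + 2

First, deg p = 2.
Next, reading off the gridlines: no x-intercept at any integer in the box.
Finally, solving for integer coefficients yields p as stated.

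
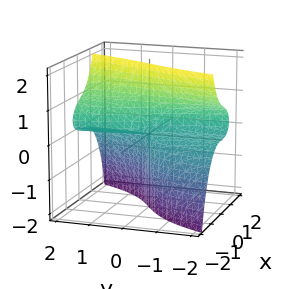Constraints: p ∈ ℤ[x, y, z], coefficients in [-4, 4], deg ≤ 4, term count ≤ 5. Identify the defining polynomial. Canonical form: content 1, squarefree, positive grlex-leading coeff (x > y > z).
x^3 + x*z^2 - y*z^2 + y*z

The degree is 3 — no degree-2 surface has this shape.
Checking where it meets the axes: the visible y-axis segment lies entirely on the surface; it crosses the x-axis at the gridline x = 0; every point of the z-axis in the box is on the surface.
Fitting integer coefficients to these (and the overall shape) gives p.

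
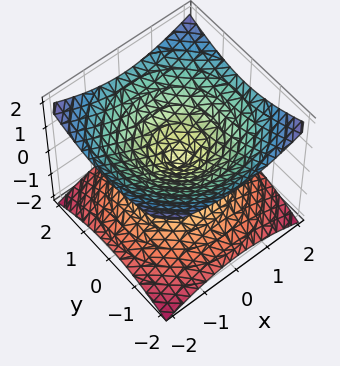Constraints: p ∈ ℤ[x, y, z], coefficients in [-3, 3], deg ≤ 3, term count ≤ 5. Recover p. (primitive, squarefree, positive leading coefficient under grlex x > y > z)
(a) The degree is 2 — two nappes meeting at a single point; a quadric.
(b) Symmetries: rotational symmetry about the z-axis ⇒ p depends on x, y only through x² + y²; it's symmetric under z → −z, forcing even powers of z.
(c) Against the integer gridlines: one y-axis crossing is at y = 0; it meets the x-axis at x = 0 (among the integer gridlines); it meets the z-axis at z = 0 (among the integer gridlines); a circular section at z = -1 has radius between 1 and 2.
(d) These observations pin down the coefficients.

x^2 + y^2 - 2*z^2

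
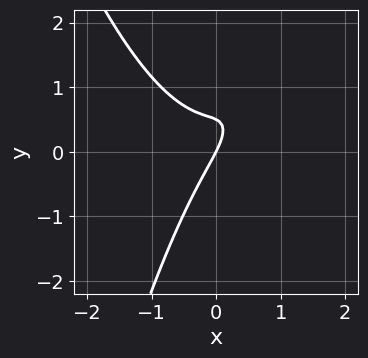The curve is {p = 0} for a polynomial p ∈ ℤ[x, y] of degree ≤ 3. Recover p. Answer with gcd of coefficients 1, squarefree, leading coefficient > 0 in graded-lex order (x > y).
First, the degree is 3 — no degree-2 curve has this shape.
Then, reading off the gridlines: it crosses the y-axis at the gridline y = 0; one x-axis crossing is at x = 0.
Finally, assembling these constraints gives the stated polynomial.

3*x^3 - 3*x*y + 2*y^2 + 2*x - y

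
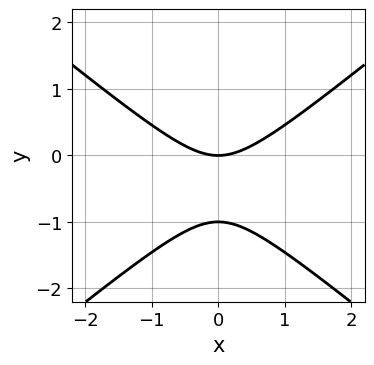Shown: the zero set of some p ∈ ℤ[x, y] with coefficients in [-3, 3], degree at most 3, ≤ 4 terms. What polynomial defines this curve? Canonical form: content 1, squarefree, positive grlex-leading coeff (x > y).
First, degree: the shape is more complex than any degree-1 curve, so deg p = 2.
Next, symmetries: mirror symmetry x ↦ −x ⇒ only even powers of x.
Then, from the axis intercepts and sections: among the integer gridlines, it crosses the y-axis at y ∈ {-1, 0}; it crosses the x-axis at the gridline x = 0.
Finally, matching integer coefficients to the picture gives p.

2*x^2 - 3*y^2 - 3*y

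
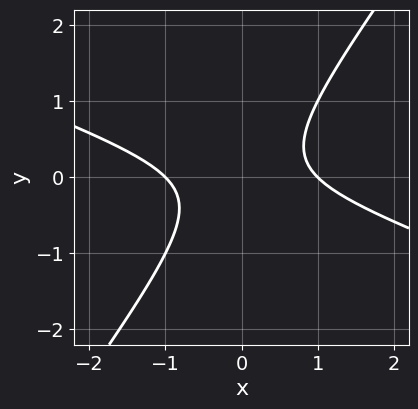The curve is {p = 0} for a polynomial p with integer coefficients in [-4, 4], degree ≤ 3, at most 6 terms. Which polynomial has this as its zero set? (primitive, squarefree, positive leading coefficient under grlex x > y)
x^2 + 2*x*y - 2*y^2 - 1

1. deg p = 2.
2. Checking where it meets the axes: it misses every integer gridline on the y-axis; the x-axis gridline crossings are at x ∈ {-1, 1}.
3. The integer polynomial consistent with all of this is the stated p.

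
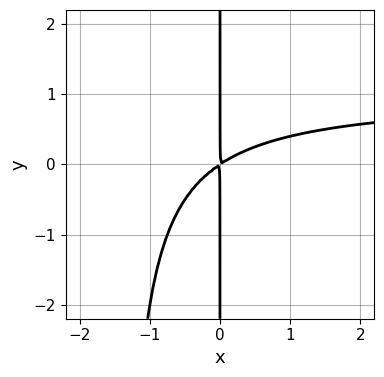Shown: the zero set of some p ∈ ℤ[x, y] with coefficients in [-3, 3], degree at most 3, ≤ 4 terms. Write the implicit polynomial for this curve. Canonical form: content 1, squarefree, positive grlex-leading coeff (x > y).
2*x^2*y - 2*x^2 + 3*x*y

deg p = 3. No degree-2 curve has this shape.
From the visible intercepts: the visible y-axis segment lies entirely on the curve.
Solving for integer coefficients yields p as stated.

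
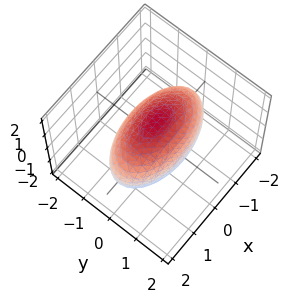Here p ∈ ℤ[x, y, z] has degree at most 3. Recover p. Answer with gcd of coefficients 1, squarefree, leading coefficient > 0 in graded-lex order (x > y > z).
x^2 + 3*y^2 + 2*z^2 - 3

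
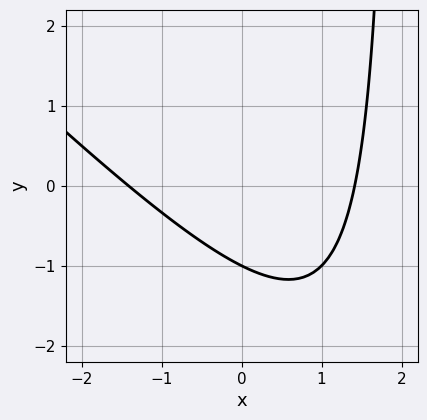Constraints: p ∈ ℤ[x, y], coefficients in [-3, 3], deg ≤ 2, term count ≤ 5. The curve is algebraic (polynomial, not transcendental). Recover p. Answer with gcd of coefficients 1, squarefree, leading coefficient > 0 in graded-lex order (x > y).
x^2 + x*y - 2*y - 2

(a) Degree: the shape is more complex than any degree-1 curve, so deg p = 2.
(b) Against the integer gridlines: one y-axis crossing is at y = -1.
(c) These observations pin down the coefficients.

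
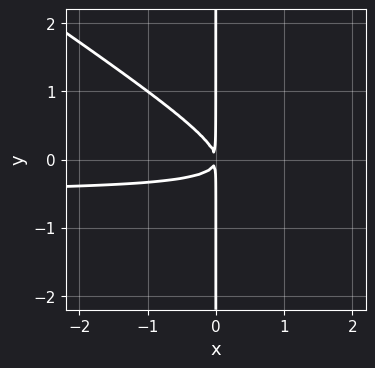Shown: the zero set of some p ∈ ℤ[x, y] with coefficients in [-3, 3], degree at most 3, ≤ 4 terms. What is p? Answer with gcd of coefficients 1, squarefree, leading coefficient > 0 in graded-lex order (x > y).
2*x^2*y + 3*x*y^2 + x^2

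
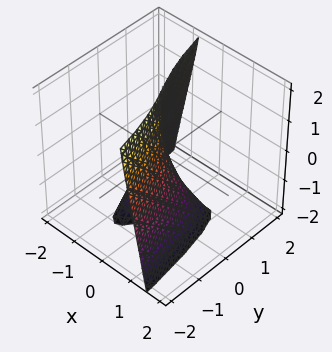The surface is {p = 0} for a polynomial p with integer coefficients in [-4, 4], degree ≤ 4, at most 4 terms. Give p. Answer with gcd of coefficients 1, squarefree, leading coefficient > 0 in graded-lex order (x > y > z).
3*x^3 + 2*x*z + 2*y

First, the degree is 3 — no degree-2 surface has this shape.
Next, from the visible intercepts: every point of the z-axis in the box is on the surface; it crosses the y-axis at the gridline y = 0.
Finally, these observations pin down the coefficients.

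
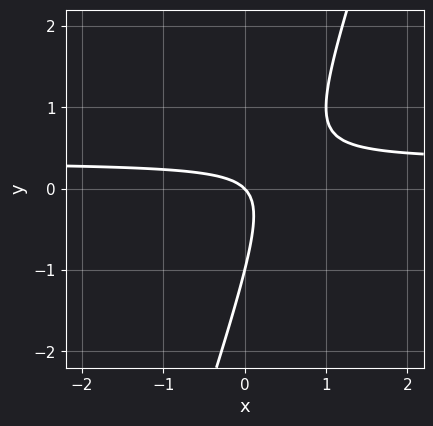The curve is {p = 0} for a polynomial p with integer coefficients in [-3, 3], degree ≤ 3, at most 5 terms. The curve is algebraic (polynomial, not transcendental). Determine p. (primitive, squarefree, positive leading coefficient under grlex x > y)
3*x*y - y^2 - x - y

First, deg p = 2.
Then, from the axis intercepts and sections: one x-axis crossing is at x = 0; the y-axis gridline crossings are at y ∈ {-1, 0}.
Finally, these observations pin down the coefficients.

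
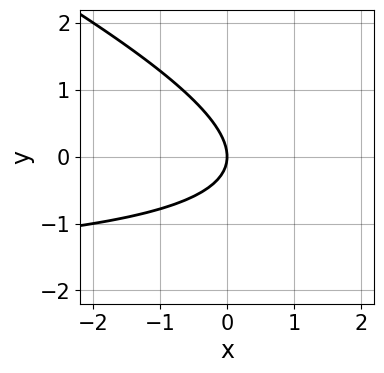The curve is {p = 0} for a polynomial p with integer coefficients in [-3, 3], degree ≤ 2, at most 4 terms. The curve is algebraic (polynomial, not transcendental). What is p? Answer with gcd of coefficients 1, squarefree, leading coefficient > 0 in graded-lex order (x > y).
1. Degree: a generic line meets the curve in up to 2 points, so deg p = 2.
2. From the axis intercepts and sections: one y-axis crossing is at y = 0; it meets the x-axis at x = 0 (among the integer gridlines).
3. Putting this together gives p.

x*y + 2*y^2 + 2*x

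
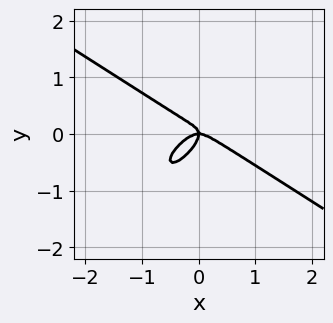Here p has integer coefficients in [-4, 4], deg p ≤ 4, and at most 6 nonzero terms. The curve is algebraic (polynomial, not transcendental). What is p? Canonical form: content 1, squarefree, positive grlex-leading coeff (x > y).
2*x^3 - 3*x*y^2 + 3*y^3 + x*y

1. deg p = 3. A generic line meets the curve in up to 3 points.
2. From the visible intercepts: it meets the x-axis at x = 0 (among the integer gridlines); it crosses the y-axis at the gridline y = 0.
3. These observations pin down the coefficients.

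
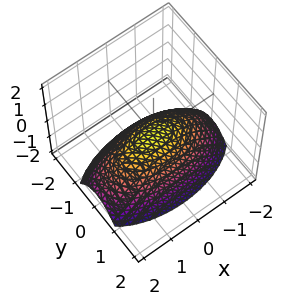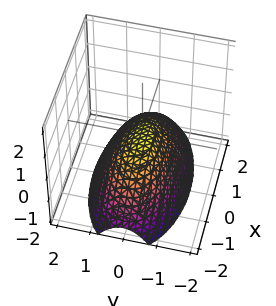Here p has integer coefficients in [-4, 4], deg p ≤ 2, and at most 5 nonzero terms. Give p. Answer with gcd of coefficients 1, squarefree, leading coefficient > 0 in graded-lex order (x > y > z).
x^2 + 3*y^2 + 3*z

Degree: a paraboloid; a quadric, so deg p = 2.
Symmetries: it's symmetric under x → −x, forcing even powers of x; it's symmetric under y → −y, forcing even powers of y.
Observable constraints: it meets the y-axis at y = 0 (among the integer gridlines); it meets the x-axis at x = 0 (among the integer gridlines); one z-axis crossing is at z = 0.
Assembling these constraints gives the stated polynomial.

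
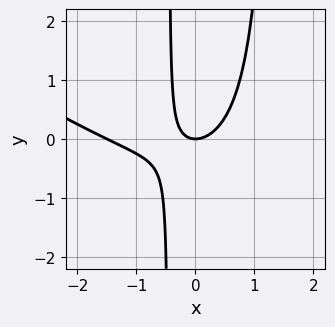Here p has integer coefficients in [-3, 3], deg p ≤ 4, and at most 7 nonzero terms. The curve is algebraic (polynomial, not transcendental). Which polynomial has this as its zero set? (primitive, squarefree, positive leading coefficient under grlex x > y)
(a) deg p = 3. The shape is more complex than any degree-2 curve.
(b) From the visible intercepts: it meets the x-axis at x = 0 (among the integer gridlines); it meets the y-axis at y = 0 (among the integer gridlines).
(c) Together with the visible shape, these determine p as stated.

2*x^3 + 3*x^2*y + 3*x^2 - 3*x*y - 2*y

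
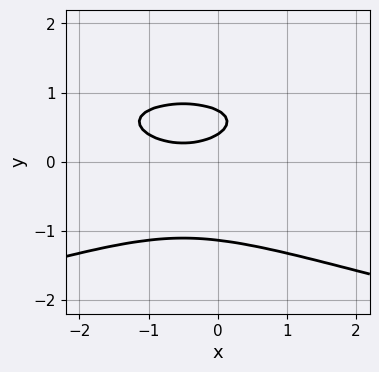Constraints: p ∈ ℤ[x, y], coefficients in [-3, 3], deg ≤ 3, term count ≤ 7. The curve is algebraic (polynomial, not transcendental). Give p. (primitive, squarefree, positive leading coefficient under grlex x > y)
1. deg p = 3.
2. Reading off the gridlines: it misses every integer gridline on the x-axis.
3. These observations pin down the coefficients.

3*y^3 + x^2 + x - 3*y + 1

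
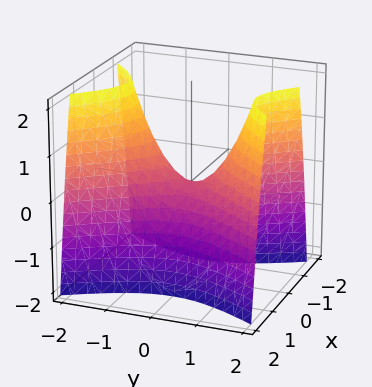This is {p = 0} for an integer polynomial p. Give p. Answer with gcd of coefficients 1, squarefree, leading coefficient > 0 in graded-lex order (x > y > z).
First, degree: a saddle surface; a quadric, so deg p = 2.
Next, symmetries: it's symmetric under y → −y, forcing even powers of y; mirror symmetry x ↦ −x ⇒ only even powers of x.
Then, from the visible intercepts: it meets the z-axis at z = 0 (among the integer gridlines); it meets the x-axis at x = 0 (among the integer gridlines); one y-axis crossing is at y = 0.
Finally, assembling these constraints gives the stated polynomial.

2*x^2 - y^2 + z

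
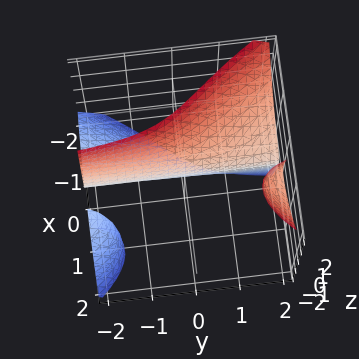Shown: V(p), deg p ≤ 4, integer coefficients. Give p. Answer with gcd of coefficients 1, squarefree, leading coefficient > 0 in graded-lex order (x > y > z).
First, I count 3 distinct pieces. Treating them together as one polynomial.
Then, degree: the shape is more complex than any degree-2 surface, so deg p = 3.
Then, against the integer gridlines: the visible y-axis segment lies entirely on the surface; it meets the x-axis at x = 0 (among the integer gridlines); one z-axis crossing is at z = 0.
Finally, these observations pin down the coefficients.

2*x^3 - 3*x*y*z + z^2 + 3*x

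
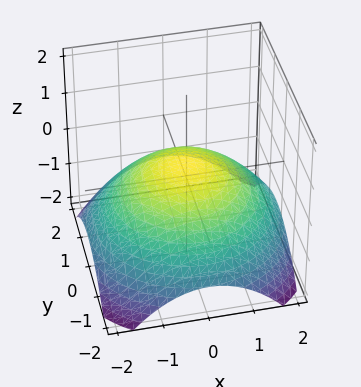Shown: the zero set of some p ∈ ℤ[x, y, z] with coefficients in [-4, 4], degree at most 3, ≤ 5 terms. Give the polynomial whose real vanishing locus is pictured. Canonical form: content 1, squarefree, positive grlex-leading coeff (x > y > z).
x^2 + y^2 + 3*z - 1

First, the degree is 2 — the shape is more complex than any degree-1 surface.
Next, symmetry: the surface is invariant under rotation about z: p = q(x² + y², z).
Then, against the integer gridlines: among the integer gridlines, it crosses the y-axis at y ∈ {-1, 1}; among the integer gridlines, it crosses the x-axis at x ∈ {-1, 1}.
Finally, together with the visible shape, these determine p as stated.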